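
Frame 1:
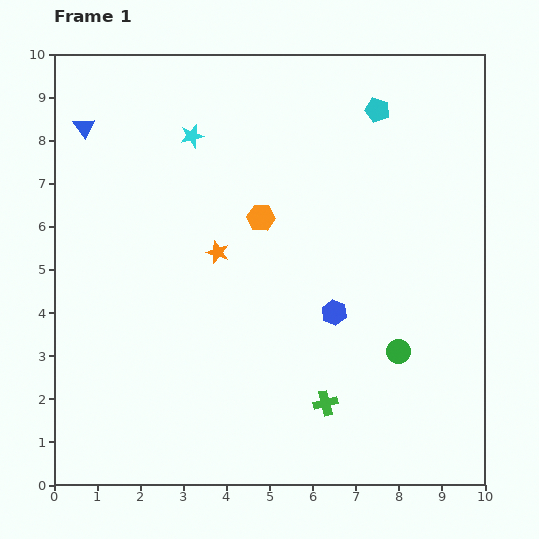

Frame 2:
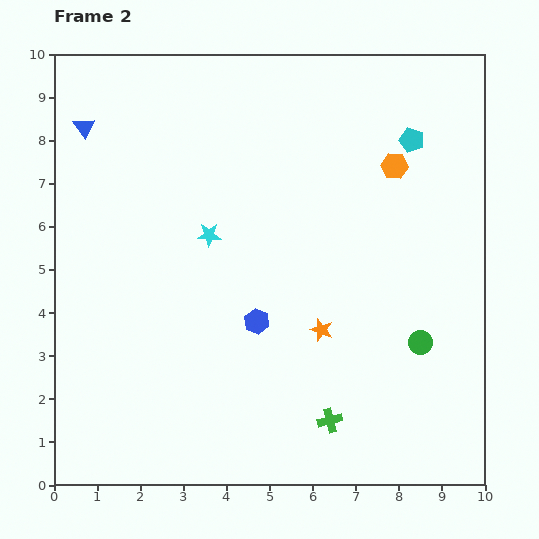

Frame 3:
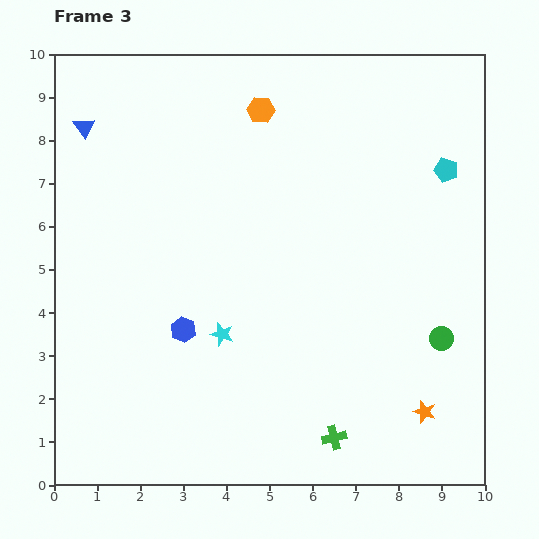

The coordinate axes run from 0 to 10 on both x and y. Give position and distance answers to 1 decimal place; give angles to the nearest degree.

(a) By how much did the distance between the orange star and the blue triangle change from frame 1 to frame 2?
+3.0

Distance in frame 1: 4.2. Distance in frame 2: 7.2.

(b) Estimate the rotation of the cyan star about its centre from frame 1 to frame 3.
30° clockwise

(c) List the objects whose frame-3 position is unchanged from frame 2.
the blue triangle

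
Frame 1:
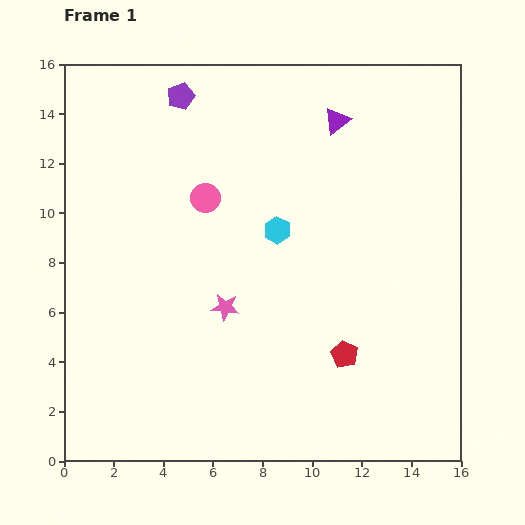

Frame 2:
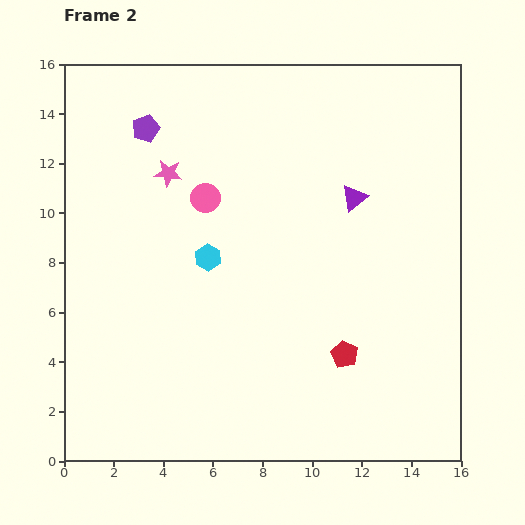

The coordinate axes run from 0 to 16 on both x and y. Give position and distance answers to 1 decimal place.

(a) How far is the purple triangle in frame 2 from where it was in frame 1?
3.2

The purple triangle moved from (11.0, 13.7) to (11.7, 10.6), a distance of √(0.7² + 3.1²) ≈ 3.2.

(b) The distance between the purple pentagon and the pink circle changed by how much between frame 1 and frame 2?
-0.5

Distance in frame 1: 4.2. Distance in frame 2: 3.7.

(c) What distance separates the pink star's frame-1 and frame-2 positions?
5.9

The pink star moved from (6.5, 6.2) to (4.2, 11.6), a distance of √(2.3² + 5.4²) ≈ 5.9.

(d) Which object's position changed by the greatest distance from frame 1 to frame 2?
the pink star

(moved 5.9; next 3.2)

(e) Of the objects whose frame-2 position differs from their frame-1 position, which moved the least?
the purple pentagon

(moved 1.9)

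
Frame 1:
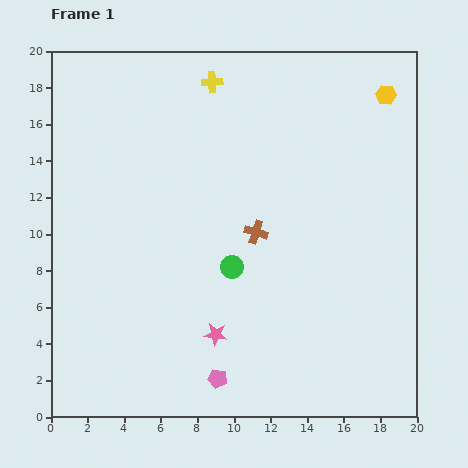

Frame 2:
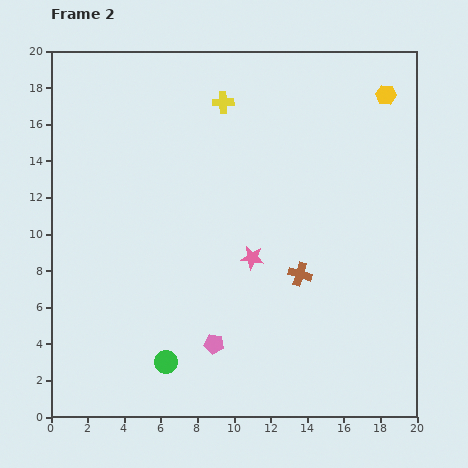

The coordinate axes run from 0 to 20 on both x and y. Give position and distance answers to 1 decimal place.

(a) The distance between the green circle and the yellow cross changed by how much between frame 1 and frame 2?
+4.3

Distance in frame 1: 10.2. Distance in frame 2: 14.5.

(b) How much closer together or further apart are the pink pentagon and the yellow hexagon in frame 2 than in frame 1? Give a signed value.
-1.5

Distance in frame 1: 18.0. Distance in frame 2: 16.5.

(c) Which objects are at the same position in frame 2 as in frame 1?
the yellow hexagon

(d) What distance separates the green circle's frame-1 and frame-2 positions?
6.3

The green circle moved from (9.9, 8.2) to (6.3, 3.0), a distance of √(3.6² + 5.2²) ≈ 6.3.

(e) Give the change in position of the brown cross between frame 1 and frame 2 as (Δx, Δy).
(2.4, -2.3)

The brown cross was at (11.2, 10.1) in frame 1 and (13.6, 7.8) in frame 2.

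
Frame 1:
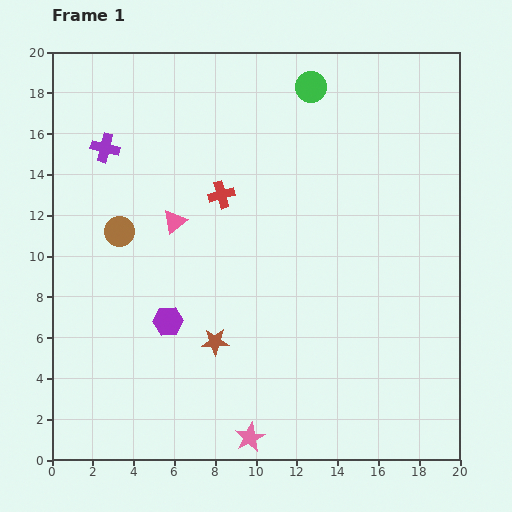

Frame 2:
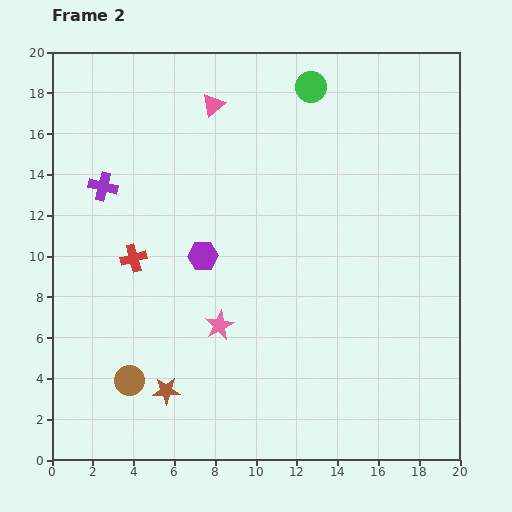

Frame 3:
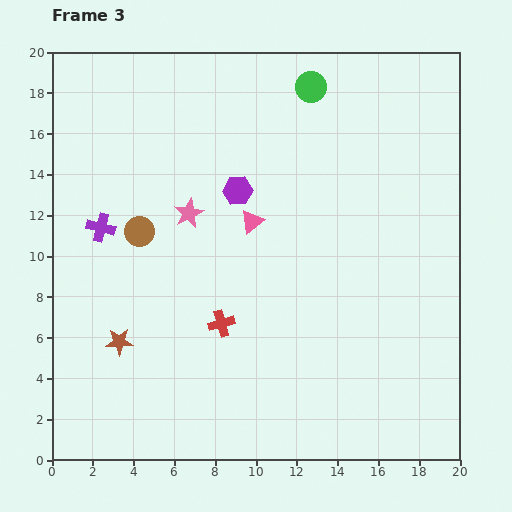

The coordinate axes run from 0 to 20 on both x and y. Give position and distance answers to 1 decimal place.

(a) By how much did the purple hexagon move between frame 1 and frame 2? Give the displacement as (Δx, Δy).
(1.7, 3.2)

The purple hexagon was at (5.7, 6.8) in frame 1 and (7.4, 10.0) in frame 2.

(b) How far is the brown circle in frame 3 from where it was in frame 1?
1.0

The brown circle moved from (3.3, 11.2) to (4.3, 11.2), a distance of √(1.0² + 0.0²) ≈ 1.0.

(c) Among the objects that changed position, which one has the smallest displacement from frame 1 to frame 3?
the brown circle

(moved 1.0)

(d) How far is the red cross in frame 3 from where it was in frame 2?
5.4

The red cross moved from (4.0, 9.9) to (8.3, 6.7), a distance of √(4.3² + 3.2²) ≈ 5.4.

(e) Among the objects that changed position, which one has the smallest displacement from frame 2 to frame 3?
the purple cross

(moved 2.0)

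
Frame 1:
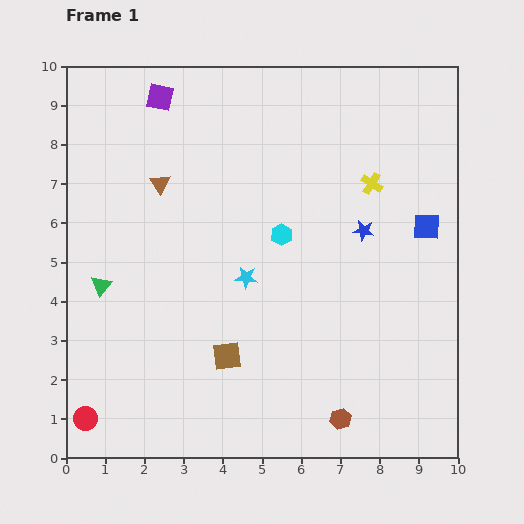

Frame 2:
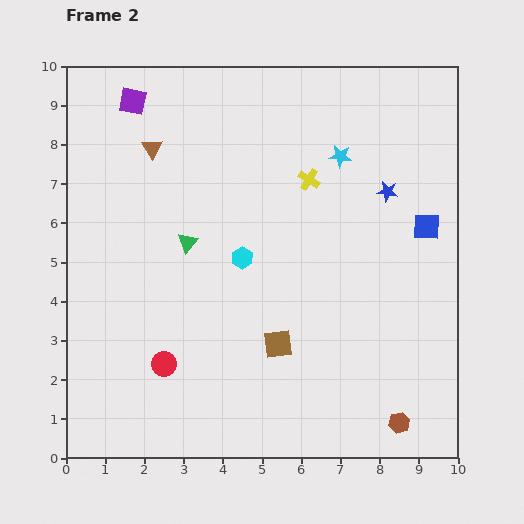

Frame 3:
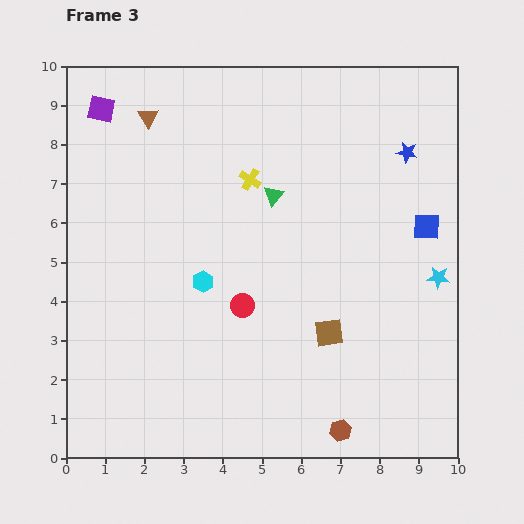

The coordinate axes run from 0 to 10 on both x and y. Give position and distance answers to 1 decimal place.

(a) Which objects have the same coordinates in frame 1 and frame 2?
the blue square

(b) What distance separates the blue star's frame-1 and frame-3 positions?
2.3

The blue star moved from (7.6, 5.8) to (8.7, 7.8), a distance of √(1.1² + 2.0²) ≈ 2.3.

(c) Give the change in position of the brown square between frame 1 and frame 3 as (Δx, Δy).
(2.6, 0.6)

The brown square was at (4.1, 2.6) in frame 1 and (6.7, 3.2) in frame 3.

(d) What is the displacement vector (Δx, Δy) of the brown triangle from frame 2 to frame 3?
(-0.1, 0.8)

The brown triangle was at (2.2, 7.9) in frame 2 and (2.1, 8.7) in frame 3.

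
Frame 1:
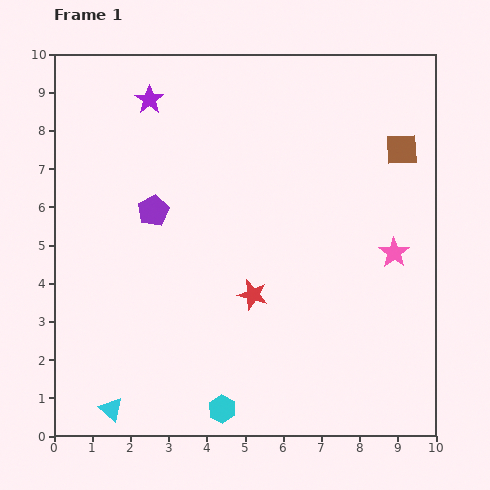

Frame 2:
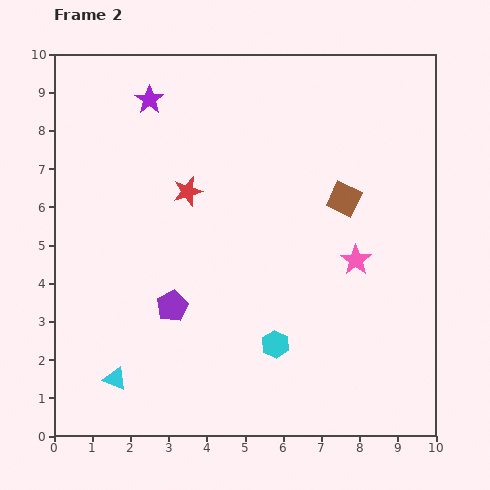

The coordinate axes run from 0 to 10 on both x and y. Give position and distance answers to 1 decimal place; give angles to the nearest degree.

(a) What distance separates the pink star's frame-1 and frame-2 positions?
1.0

The pink star moved from (8.9, 4.8) to (7.9, 4.6), a distance of √(1.0² + 0.2²) ≈ 1.0.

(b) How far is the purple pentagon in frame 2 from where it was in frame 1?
2.5

The purple pentagon moved from (2.6, 5.9) to (3.1, 3.4), a distance of √(0.5² + 2.5²) ≈ 2.5.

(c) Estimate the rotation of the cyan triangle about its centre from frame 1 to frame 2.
18° counter-clockwise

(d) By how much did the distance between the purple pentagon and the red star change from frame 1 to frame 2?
-0.4

Distance in frame 1: 3.4. Distance in frame 2: 3.0.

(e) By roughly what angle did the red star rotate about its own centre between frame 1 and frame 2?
31° counter-clockwise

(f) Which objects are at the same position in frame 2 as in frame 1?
the purple star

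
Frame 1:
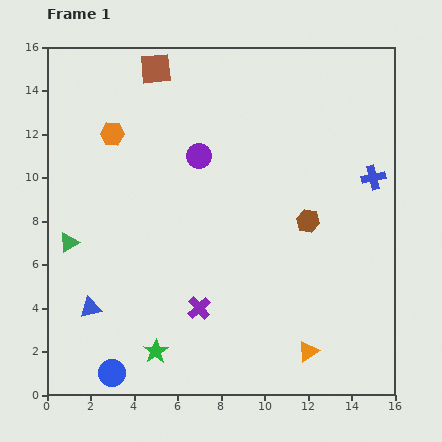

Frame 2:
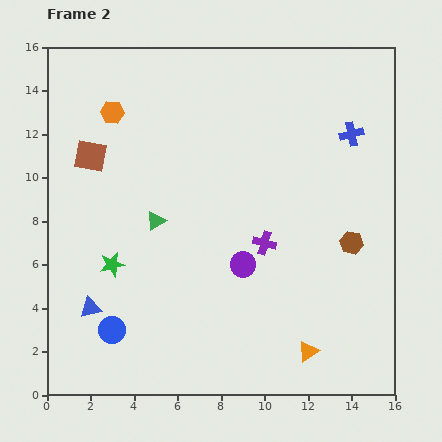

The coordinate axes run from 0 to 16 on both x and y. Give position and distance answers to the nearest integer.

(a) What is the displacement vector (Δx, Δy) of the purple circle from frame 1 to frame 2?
(2, -5)

The purple circle was at (7, 11) in frame 1 and (9, 6) in frame 2.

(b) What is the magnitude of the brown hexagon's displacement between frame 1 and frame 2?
2

The brown hexagon moved from (12, 8) to (14, 7), a distance of √(2² + 1²) ≈ 2.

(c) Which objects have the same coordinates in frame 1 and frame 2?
the orange triangle, the blue triangle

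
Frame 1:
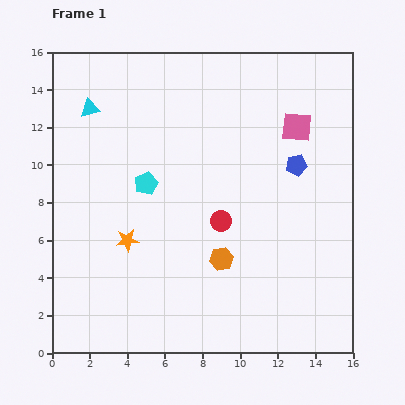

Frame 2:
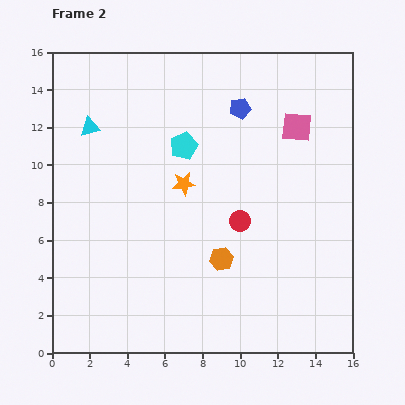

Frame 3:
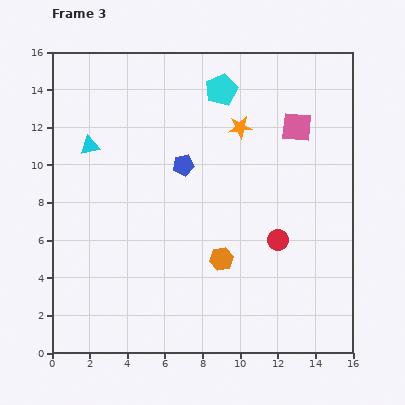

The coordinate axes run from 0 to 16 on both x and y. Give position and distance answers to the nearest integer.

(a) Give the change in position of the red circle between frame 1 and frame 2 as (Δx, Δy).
(1, 0)

The red circle was at (9, 7) in frame 1 and (10, 7) in frame 2.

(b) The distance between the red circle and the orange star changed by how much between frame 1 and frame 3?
+1

Distance in frame 1: 5. Distance in frame 3: 6.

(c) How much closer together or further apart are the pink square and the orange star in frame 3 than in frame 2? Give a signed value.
-4

Distance in frame 2: 7. Distance in frame 3: 3.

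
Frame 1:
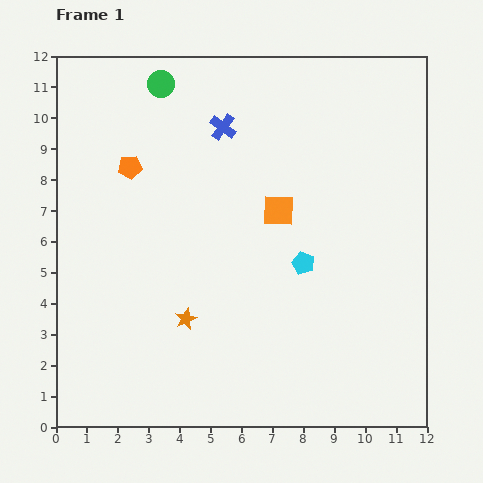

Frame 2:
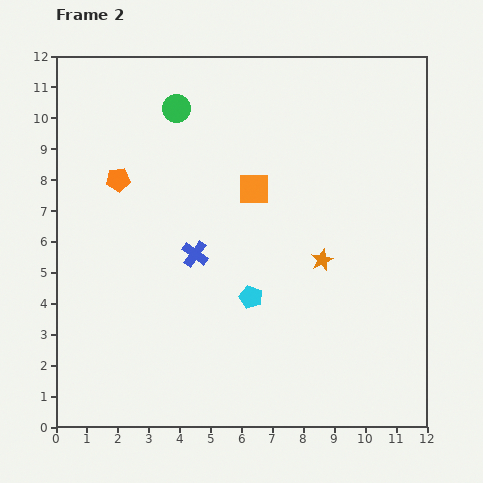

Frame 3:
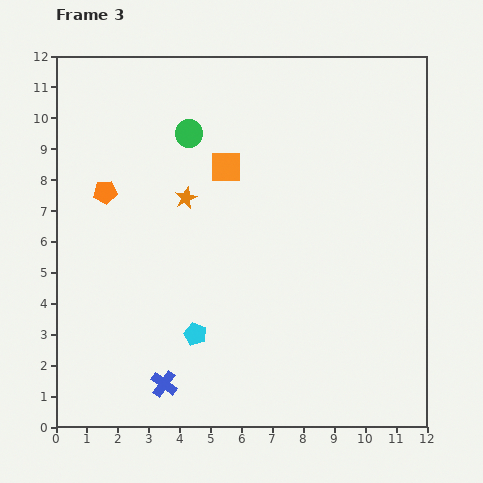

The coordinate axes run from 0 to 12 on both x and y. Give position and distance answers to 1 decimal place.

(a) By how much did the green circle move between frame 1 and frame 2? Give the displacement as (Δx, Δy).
(0.5, -0.8)

The green circle was at (3.4, 11.1) in frame 1 and (3.9, 10.3) in frame 2.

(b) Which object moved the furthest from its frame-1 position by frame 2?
the orange star

(moved 4.8; next 4.2)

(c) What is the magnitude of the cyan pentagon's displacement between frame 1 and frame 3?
4.2

The cyan pentagon moved from (8.0, 5.3) to (4.5, 3.0), a distance of √(3.5² + 2.3²) ≈ 4.2.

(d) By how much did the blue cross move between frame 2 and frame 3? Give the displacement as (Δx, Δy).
(-1.0, -4.2)

The blue cross was at (4.5, 5.6) in frame 2 and (3.5, 1.4) in frame 3.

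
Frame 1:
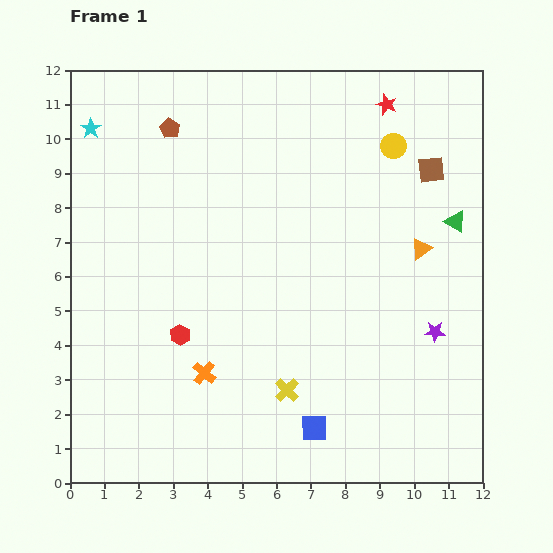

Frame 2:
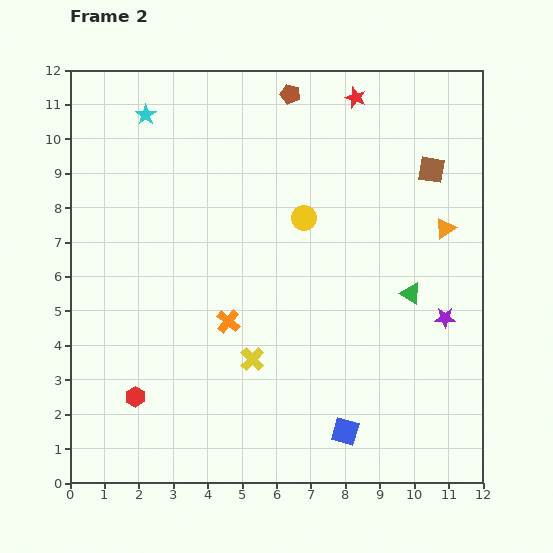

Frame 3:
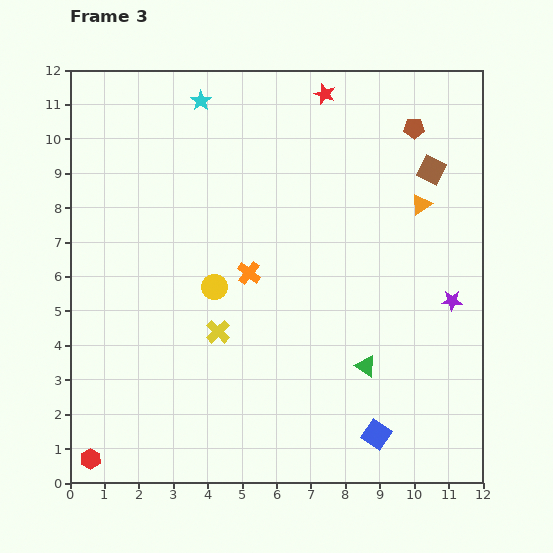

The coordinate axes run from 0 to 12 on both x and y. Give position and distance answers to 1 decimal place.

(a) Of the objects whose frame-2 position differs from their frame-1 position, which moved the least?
the purple star

(moved 0.5)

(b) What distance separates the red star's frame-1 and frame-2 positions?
0.9

The red star moved from (9.2, 11.0) to (8.3, 11.2), a distance of √(0.9² + 0.2²) ≈ 0.9.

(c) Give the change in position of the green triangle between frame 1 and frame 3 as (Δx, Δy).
(-2.6, -4.2)

The green triangle was at (11.2, 7.6) in frame 1 and (8.6, 3.4) in frame 3.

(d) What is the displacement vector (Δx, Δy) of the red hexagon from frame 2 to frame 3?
(-1.3, -1.8)

The red hexagon was at (1.9, 2.5) in frame 2 and (0.6, 0.7) in frame 3.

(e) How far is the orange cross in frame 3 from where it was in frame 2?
1.5

The orange cross moved from (4.6, 4.7) to (5.2, 6.1), a distance of √(0.6² + 1.4²) ≈ 1.5.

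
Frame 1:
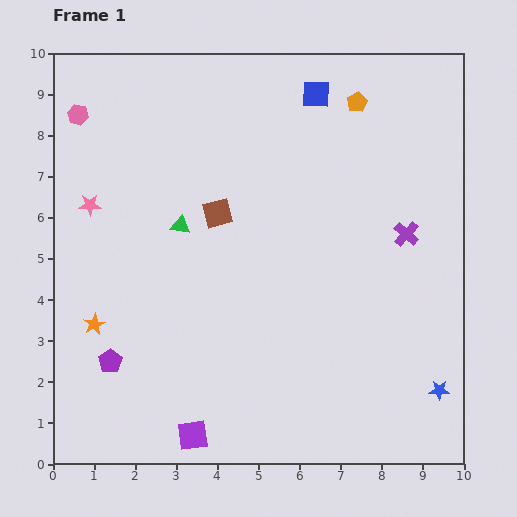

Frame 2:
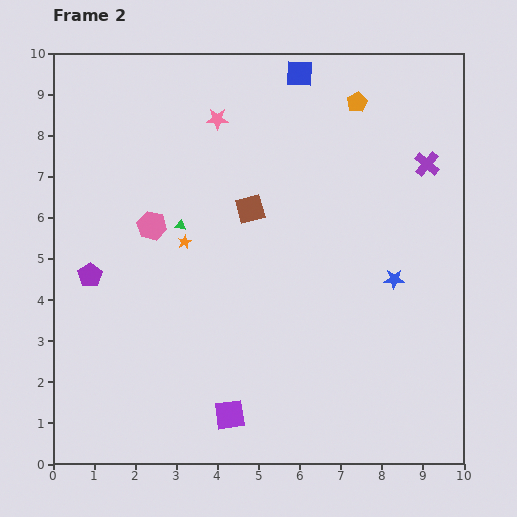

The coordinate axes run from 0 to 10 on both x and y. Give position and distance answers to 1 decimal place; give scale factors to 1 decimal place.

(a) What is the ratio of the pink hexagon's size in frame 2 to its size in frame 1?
1.4×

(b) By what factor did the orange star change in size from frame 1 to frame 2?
0.6×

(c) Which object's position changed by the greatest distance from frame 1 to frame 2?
the pink star

(moved 3.7; next 3.2)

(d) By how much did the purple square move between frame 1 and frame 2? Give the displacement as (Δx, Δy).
(0.9, 0.5)

The purple square was at (3.4, 0.7) in frame 1 and (4.3, 1.2) in frame 2.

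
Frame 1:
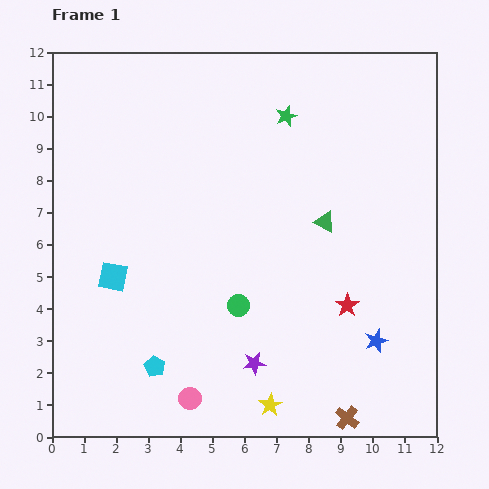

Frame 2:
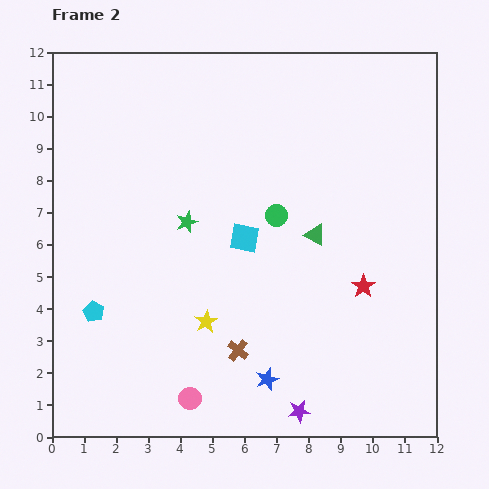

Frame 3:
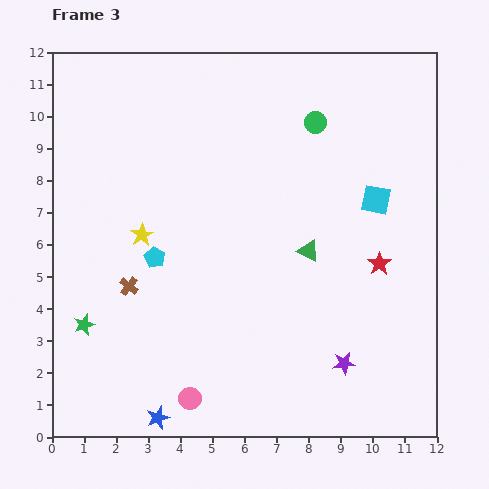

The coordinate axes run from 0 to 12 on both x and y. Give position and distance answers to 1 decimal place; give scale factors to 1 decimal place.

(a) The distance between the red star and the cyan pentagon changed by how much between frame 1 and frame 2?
+2.1

Distance in frame 1: 6.3. Distance in frame 2: 8.4.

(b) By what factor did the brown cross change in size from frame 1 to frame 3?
0.8×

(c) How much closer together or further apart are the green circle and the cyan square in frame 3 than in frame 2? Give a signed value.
+1.9

Distance in frame 2: 1.2. Distance in frame 3: 3.1.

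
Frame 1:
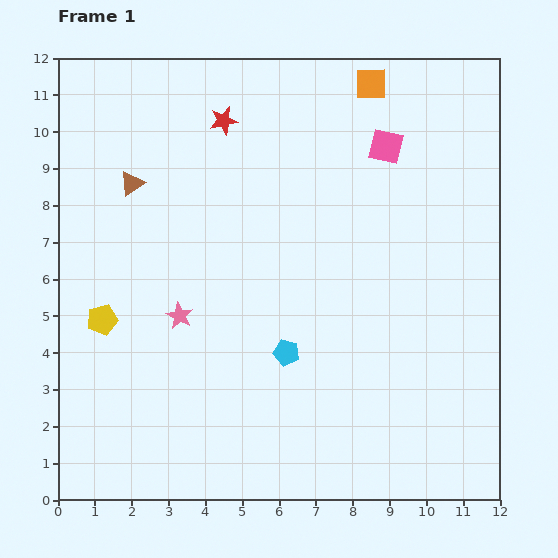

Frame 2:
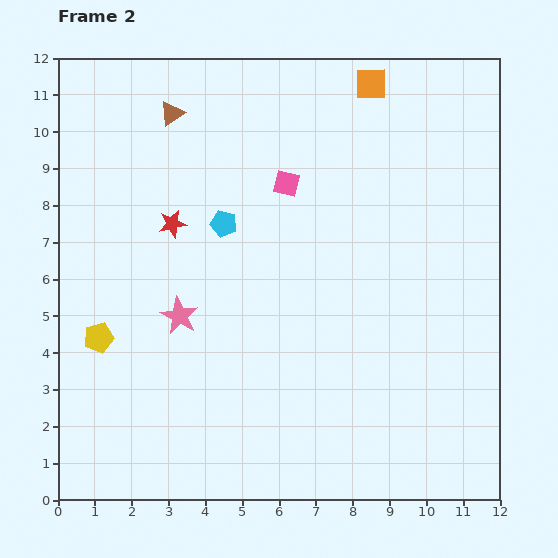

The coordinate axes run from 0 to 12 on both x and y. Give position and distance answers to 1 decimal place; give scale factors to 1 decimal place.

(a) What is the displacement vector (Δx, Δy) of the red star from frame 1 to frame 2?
(-1.4, -2.8)

The red star was at (4.5, 10.3) in frame 1 and (3.1, 7.5) in frame 2.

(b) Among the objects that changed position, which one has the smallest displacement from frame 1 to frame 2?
the yellow pentagon

(moved 0.5)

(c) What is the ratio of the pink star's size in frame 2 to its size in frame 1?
1.4×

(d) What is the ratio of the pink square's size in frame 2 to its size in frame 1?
0.8×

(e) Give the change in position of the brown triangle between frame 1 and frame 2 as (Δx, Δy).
(1.1, 1.9)

The brown triangle was at (2.0, 8.6) in frame 1 and (3.1, 10.5) in frame 2.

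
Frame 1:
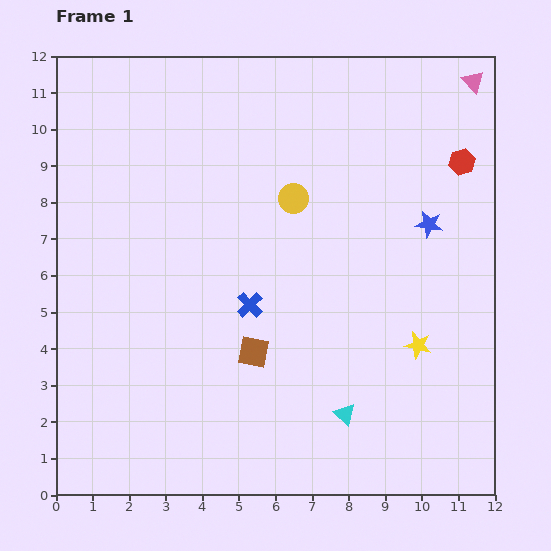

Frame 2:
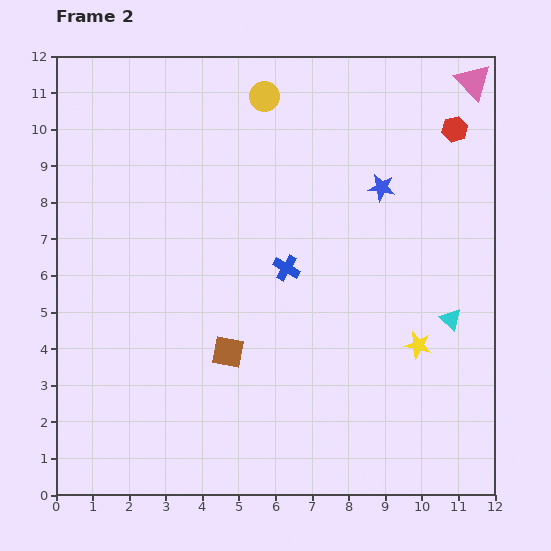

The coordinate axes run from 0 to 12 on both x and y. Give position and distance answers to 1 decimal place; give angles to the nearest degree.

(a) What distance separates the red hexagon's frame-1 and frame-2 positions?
0.9

The red hexagon moved from (11.1, 9.1) to (10.9, 10.0), a distance of √(0.2² + 0.9²) ≈ 0.9.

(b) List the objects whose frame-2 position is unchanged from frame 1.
the pink triangle, the yellow star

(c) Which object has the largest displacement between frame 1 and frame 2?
the cyan triangle

(moved 3.9; next 2.9)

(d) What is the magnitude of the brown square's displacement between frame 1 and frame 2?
0.7

The brown square moved from (5.4, 3.9) to (4.7, 3.9), a distance of √(0.7² + 0.0²) ≈ 0.7.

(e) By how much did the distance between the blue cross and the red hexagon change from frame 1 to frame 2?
-1.0

Distance in frame 1: 7.0. Distance in frame 2: 6.0.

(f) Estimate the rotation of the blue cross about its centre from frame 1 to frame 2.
16° counter-clockwise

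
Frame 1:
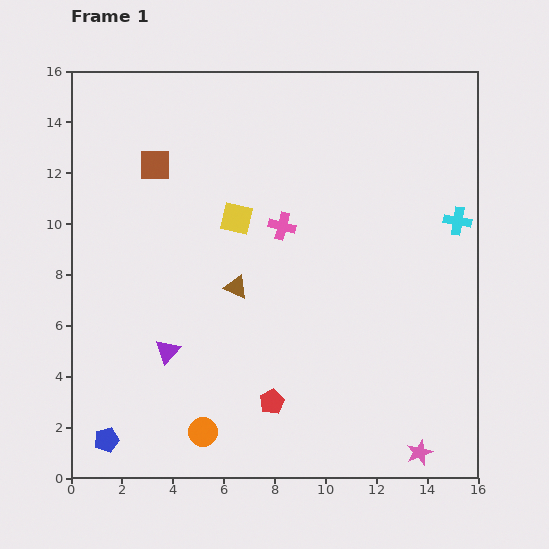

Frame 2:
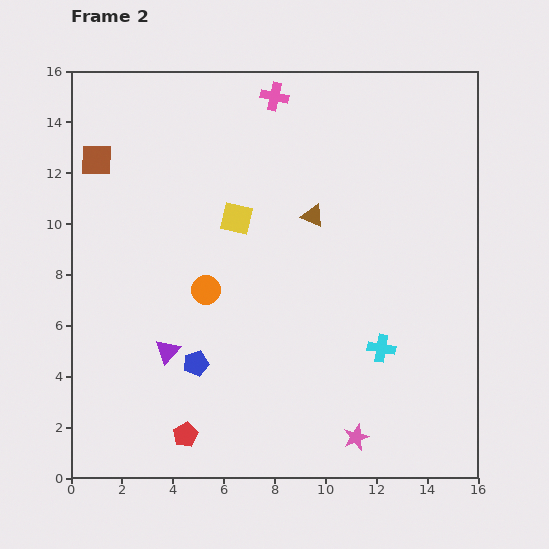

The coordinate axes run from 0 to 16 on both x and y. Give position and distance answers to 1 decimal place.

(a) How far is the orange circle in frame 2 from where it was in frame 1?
5.6

The orange circle moved from (5.2, 1.8) to (5.3, 7.4), a distance of √(0.1² + 5.6²) ≈ 5.6.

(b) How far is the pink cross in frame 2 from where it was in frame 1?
5.1

The pink cross moved from (8.3, 9.9) to (8.0, 15.0), a distance of √(0.3² + 5.1²) ≈ 5.1.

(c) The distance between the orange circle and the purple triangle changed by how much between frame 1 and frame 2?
-0.7

Distance in frame 1: 3.5. Distance in frame 2: 2.8.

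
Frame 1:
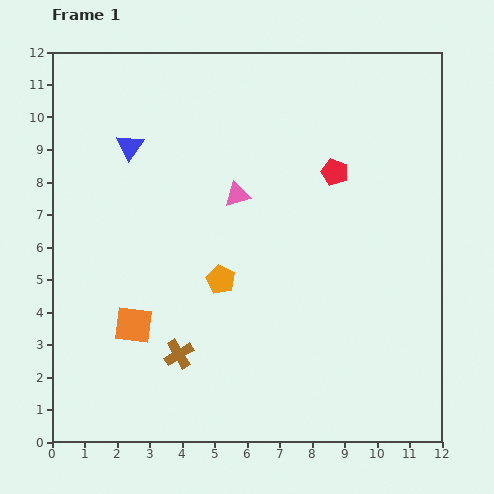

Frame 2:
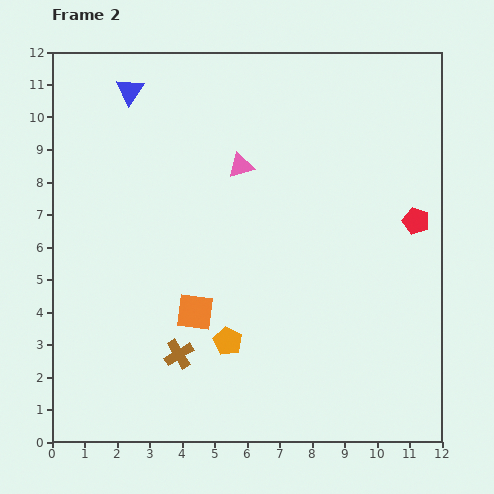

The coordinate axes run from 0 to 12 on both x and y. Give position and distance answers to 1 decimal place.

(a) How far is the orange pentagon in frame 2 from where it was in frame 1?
1.9

The orange pentagon moved from (5.2, 5.0) to (5.4, 3.1), a distance of √(0.2² + 1.9²) ≈ 1.9.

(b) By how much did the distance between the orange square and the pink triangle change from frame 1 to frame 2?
-0.4

Distance in frame 1: 5.1. Distance in frame 2: 4.7.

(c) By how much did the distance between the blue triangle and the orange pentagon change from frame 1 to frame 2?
+3.3

Distance in frame 1: 5.0. Distance in frame 2: 8.3.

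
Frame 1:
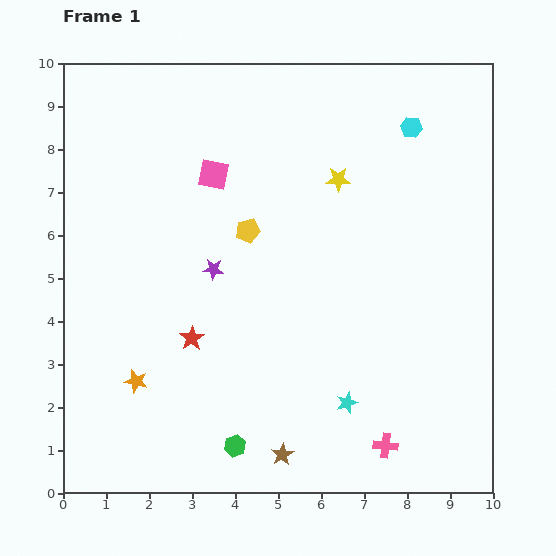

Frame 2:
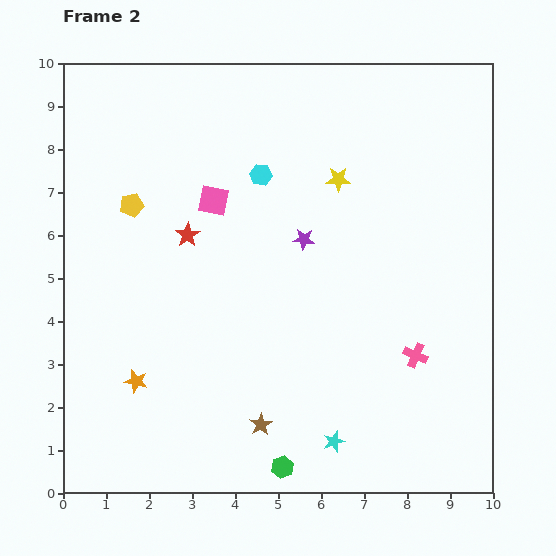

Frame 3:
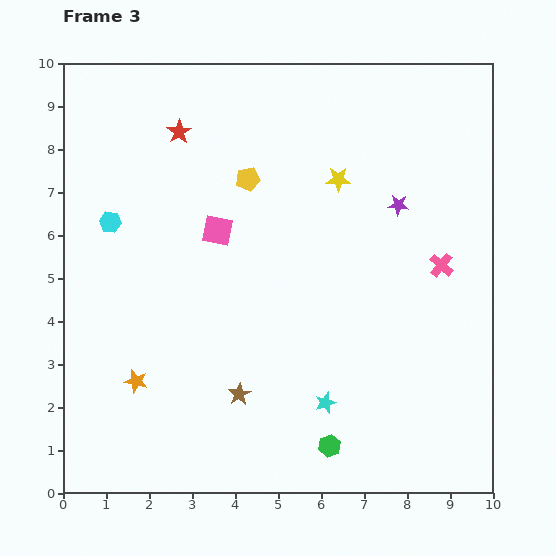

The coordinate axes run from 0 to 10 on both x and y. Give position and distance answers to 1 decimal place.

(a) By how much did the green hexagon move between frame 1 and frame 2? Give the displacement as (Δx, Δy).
(1.1, -0.5)

The green hexagon was at (4.0, 1.1) in frame 1 and (5.1, 0.6) in frame 2.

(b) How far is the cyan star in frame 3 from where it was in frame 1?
0.5

The cyan star moved from (6.6, 2.1) to (6.1, 2.1), a distance of √(0.5² + 0.0²) ≈ 0.5.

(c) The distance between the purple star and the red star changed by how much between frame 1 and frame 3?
+3.7

Distance in frame 1: 1.7. Distance in frame 3: 5.4.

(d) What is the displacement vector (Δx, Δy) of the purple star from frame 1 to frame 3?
(4.3, 1.5)

The purple star was at (3.5, 5.2) in frame 1 and (7.8, 6.7) in frame 3.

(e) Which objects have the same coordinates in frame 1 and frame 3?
the orange star, the yellow star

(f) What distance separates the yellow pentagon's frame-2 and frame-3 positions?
2.8

The yellow pentagon moved from (1.6, 6.7) to (4.3, 7.3), a distance of √(2.7² + 0.6²) ≈ 2.8.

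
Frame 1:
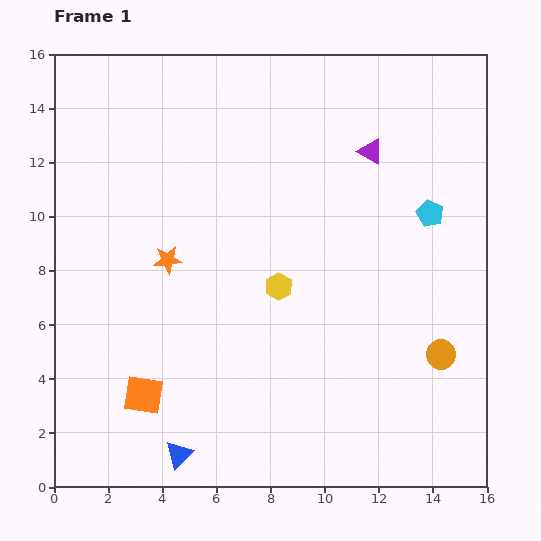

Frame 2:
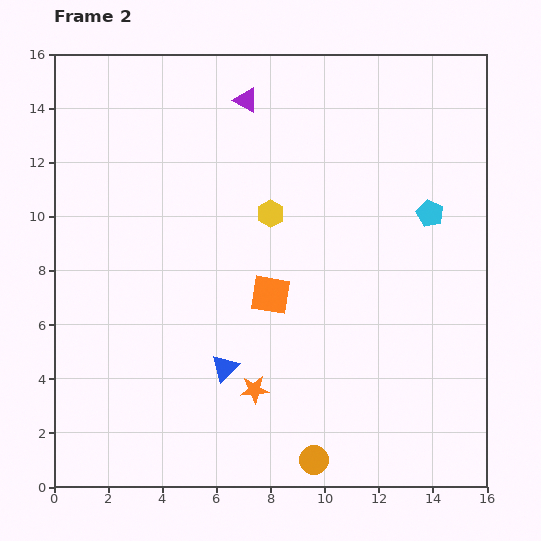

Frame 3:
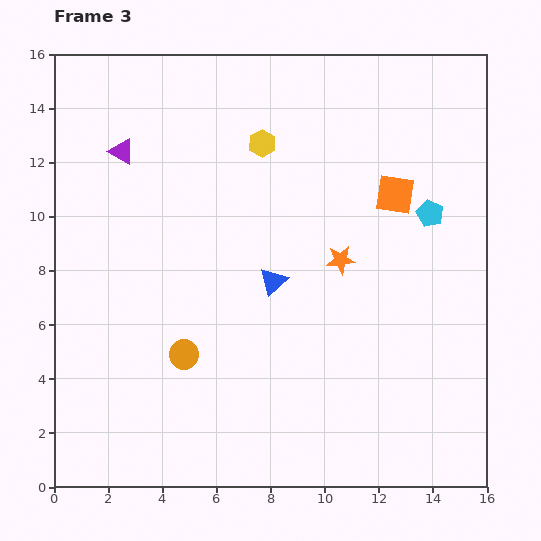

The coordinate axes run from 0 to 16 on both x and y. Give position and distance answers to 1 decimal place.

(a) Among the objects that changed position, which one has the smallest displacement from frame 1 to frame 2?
the yellow hexagon

(moved 2.7)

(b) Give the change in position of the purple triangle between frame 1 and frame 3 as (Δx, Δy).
(-9.2, 0.0)

The purple triangle was at (11.7, 12.4) in frame 1 and (2.5, 12.4) in frame 3.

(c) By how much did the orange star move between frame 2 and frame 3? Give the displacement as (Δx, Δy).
(3.2, 4.8)

The orange star was at (7.4, 3.6) in frame 2 and (10.6, 8.4) in frame 3.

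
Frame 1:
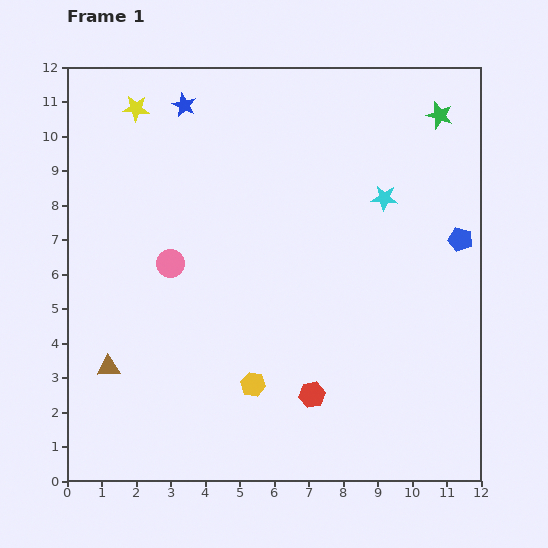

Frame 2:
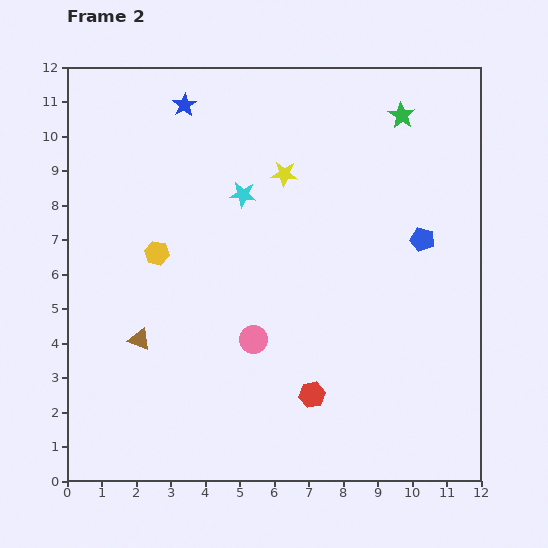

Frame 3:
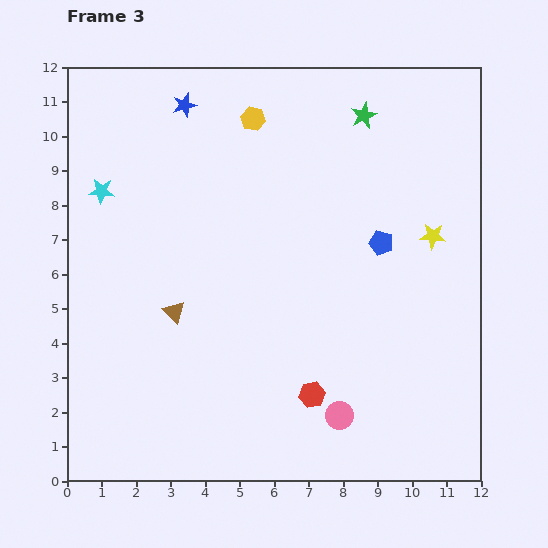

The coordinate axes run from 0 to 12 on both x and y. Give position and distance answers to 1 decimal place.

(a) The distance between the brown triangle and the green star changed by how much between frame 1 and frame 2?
-2.1

Distance in frame 1: 12.1. Distance in frame 2: 10.0.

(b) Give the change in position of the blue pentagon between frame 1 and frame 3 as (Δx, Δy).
(-2.3, -0.1)

The blue pentagon was at (11.4, 7.0) in frame 1 and (9.1, 6.9) in frame 3.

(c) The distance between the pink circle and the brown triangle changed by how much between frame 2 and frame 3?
+2.4

Distance in frame 2: 3.3. Distance in frame 3: 5.7.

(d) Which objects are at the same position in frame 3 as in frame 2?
the red hexagon, the blue star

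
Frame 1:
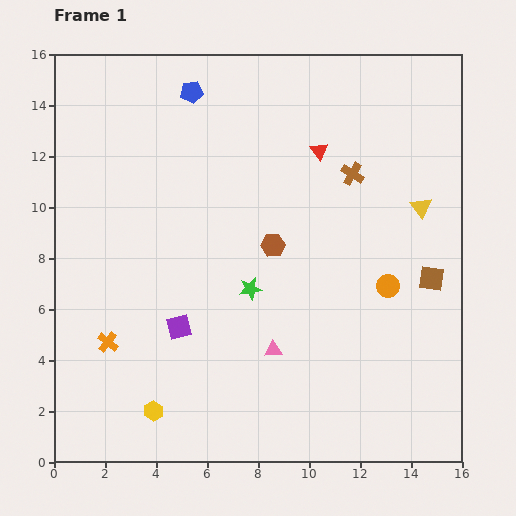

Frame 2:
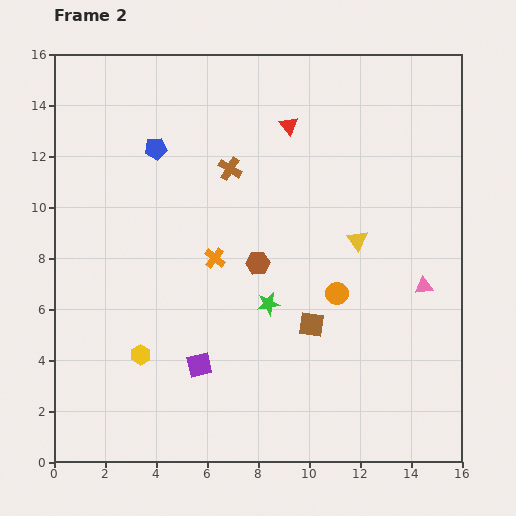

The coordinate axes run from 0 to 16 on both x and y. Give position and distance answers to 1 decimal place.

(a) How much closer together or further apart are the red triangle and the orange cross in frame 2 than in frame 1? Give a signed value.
-5.2

Distance in frame 1: 11.2. Distance in frame 2: 6.0.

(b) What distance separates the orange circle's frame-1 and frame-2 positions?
2.0

The orange circle moved from (13.1, 6.9) to (11.1, 6.6), a distance of √(2.0² + 0.3²) ≈ 2.0.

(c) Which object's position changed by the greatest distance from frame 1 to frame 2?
the pink triangle

(moved 6.4; next 5.3)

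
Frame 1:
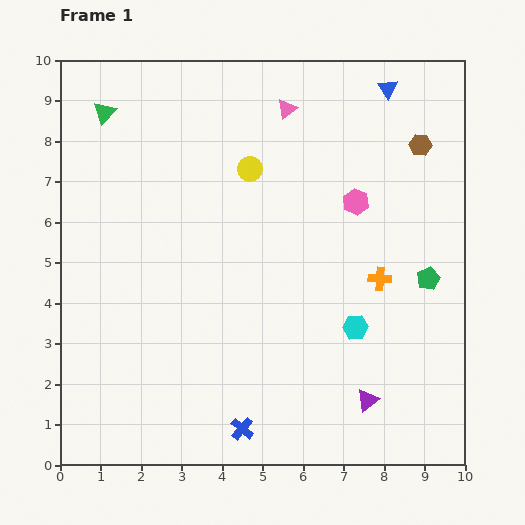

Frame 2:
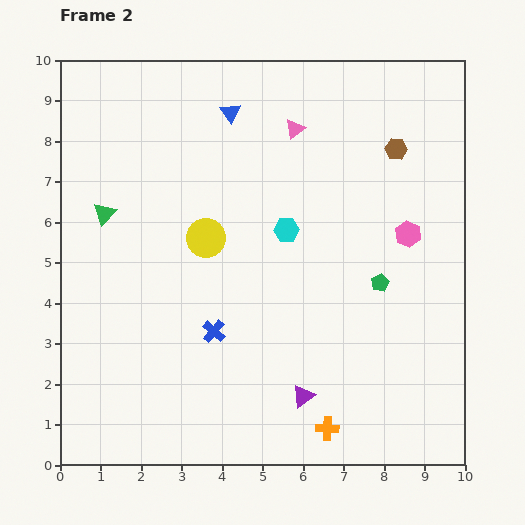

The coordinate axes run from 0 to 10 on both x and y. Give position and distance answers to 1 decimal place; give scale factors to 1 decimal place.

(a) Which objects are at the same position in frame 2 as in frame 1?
none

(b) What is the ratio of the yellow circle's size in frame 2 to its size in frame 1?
1.6×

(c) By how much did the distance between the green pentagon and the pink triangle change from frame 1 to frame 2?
-1.2

Distance in frame 1: 5.5. Distance in frame 2: 4.3.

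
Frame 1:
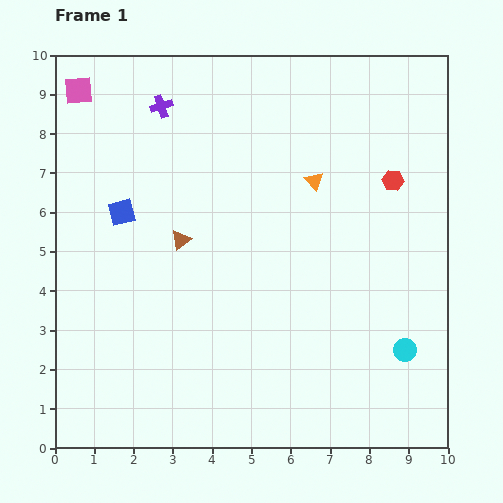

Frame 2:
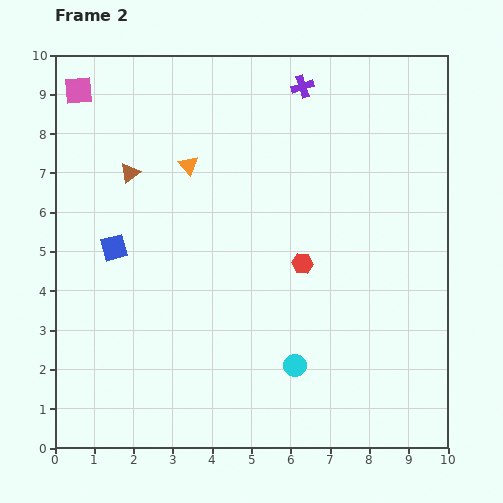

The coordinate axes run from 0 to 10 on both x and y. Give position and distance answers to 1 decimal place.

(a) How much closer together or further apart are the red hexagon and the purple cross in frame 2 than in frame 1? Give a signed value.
-1.7

Distance in frame 1: 6.2. Distance in frame 2: 4.5.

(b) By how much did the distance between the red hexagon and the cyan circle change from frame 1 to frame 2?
-1.7

Distance in frame 1: 4.3. Distance in frame 2: 2.6.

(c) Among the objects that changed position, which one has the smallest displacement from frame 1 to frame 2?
the blue square

(moved 0.9)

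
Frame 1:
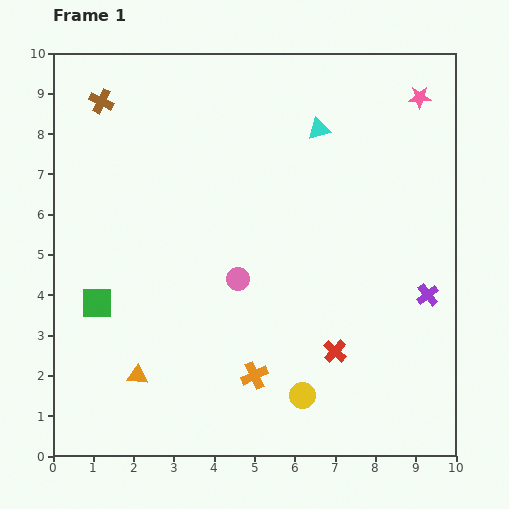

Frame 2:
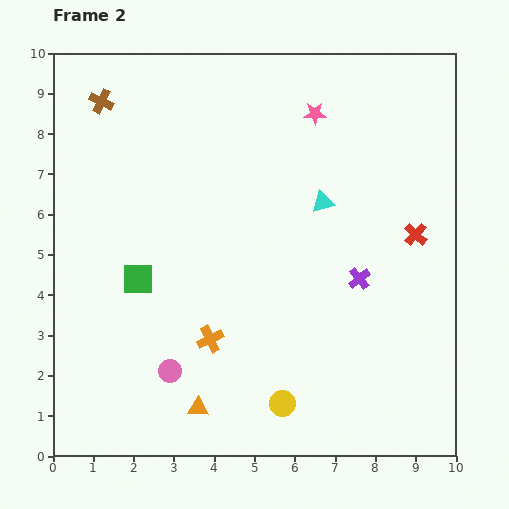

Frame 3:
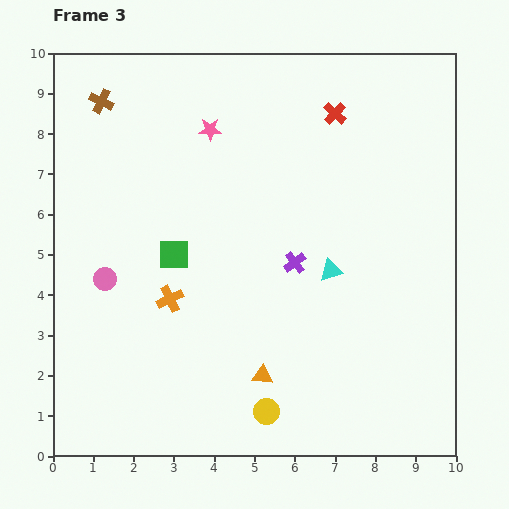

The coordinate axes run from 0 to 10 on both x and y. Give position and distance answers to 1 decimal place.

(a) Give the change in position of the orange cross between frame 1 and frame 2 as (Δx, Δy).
(-1.1, 0.9)

The orange cross was at (5.0, 2.0) in frame 1 and (3.9, 2.9) in frame 2.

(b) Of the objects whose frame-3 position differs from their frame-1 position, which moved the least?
the yellow circle

(moved 1.0)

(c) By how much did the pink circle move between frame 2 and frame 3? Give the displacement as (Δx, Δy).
(-1.6, 2.3)

The pink circle was at (2.9, 2.1) in frame 2 and (1.3, 4.4) in frame 3.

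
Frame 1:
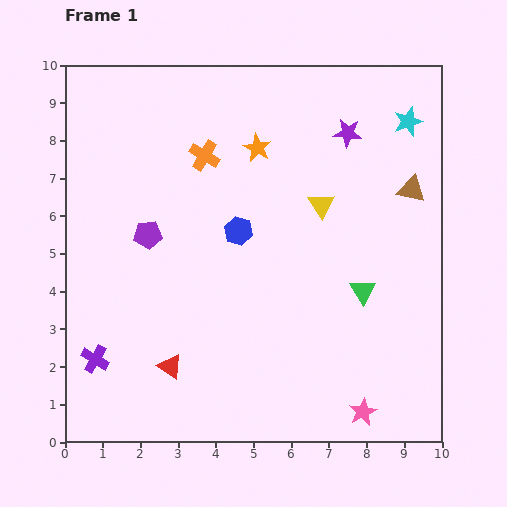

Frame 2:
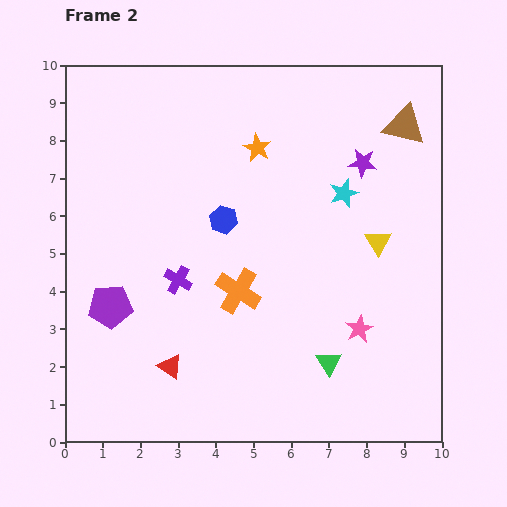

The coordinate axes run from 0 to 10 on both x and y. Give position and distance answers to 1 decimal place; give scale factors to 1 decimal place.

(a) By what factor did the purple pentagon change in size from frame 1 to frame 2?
1.6×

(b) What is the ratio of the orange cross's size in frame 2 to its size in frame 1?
1.5×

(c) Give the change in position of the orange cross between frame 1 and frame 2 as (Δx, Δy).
(0.9, -3.6)

The orange cross was at (3.7, 7.6) in frame 1 and (4.6, 4.0) in frame 2.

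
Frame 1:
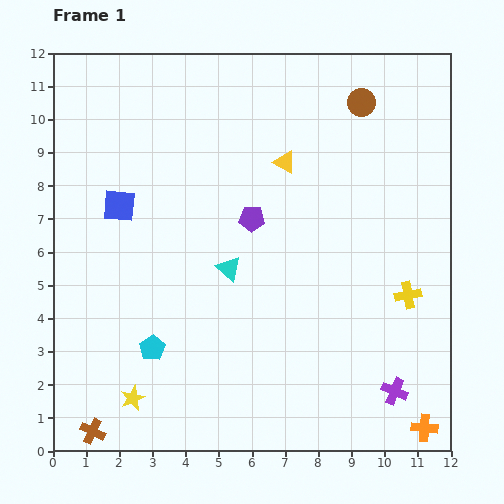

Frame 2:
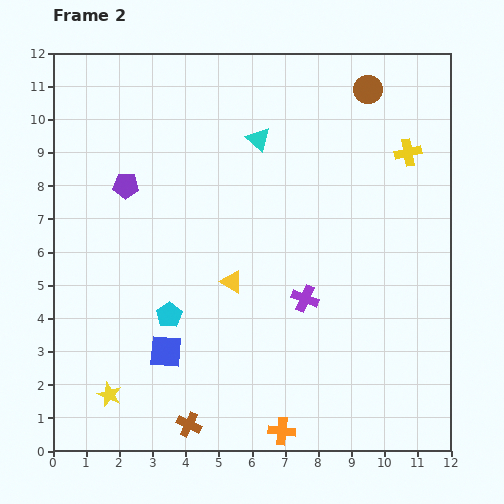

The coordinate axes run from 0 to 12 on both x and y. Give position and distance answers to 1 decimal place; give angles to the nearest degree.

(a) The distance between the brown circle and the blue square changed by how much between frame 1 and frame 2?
+2.1

Distance in frame 1: 7.9. Distance in frame 2: 10.0.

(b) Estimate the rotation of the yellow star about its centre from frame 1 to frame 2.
24° counter-clockwise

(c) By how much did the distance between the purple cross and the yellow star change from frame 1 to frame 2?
-1.3

Distance in frame 1: 7.9. Distance in frame 2: 6.6.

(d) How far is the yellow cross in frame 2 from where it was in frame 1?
4.3

The yellow cross moved from (10.7, 4.7) to (10.7, 9.0), a distance of √(0.0² + 4.3²) ≈ 4.3.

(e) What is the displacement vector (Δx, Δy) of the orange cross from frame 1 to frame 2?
(-4.3, -0.1)

The orange cross was at (11.2, 0.7) in frame 1 and (6.9, 0.6) in frame 2.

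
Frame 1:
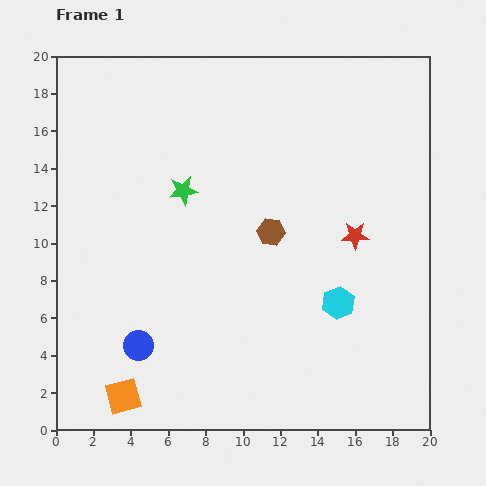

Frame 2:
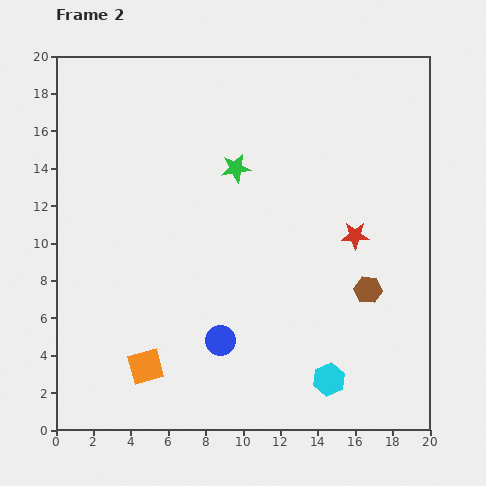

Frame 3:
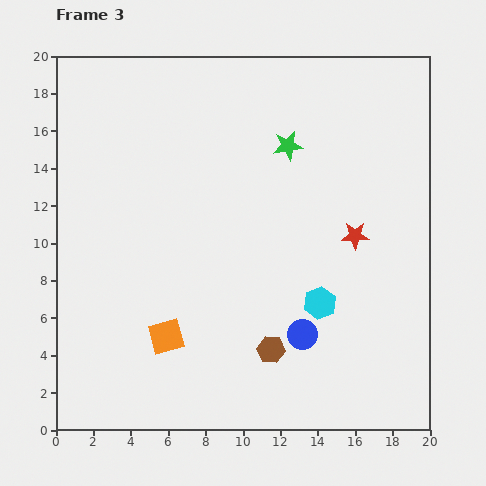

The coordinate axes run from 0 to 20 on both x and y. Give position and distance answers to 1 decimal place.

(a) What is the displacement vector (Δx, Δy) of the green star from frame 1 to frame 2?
(2.8, 1.2)

The green star was at (6.8, 12.8) in frame 1 and (9.6, 14.0) in frame 2.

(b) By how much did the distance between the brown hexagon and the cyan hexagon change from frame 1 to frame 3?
-1.6

Distance in frame 1: 5.2. Distance in frame 3: 3.6.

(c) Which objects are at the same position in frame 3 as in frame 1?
the red star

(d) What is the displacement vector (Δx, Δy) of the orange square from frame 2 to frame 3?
(1.1, 1.6)

The orange square was at (4.8, 3.4) in frame 2 and (5.9, 5.0) in frame 3.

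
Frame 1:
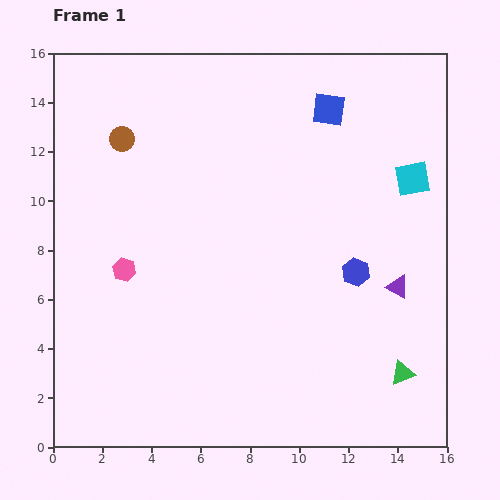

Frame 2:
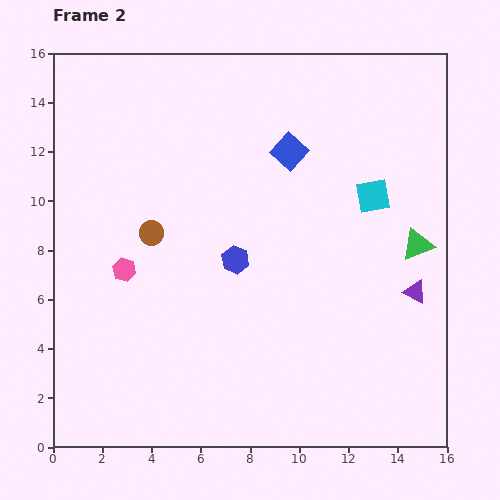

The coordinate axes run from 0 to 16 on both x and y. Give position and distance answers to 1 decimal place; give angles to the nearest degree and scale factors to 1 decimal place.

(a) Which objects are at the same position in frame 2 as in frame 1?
the pink hexagon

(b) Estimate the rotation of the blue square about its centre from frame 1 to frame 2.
34° clockwise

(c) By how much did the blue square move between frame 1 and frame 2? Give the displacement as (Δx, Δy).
(-1.6, -1.7)

The blue square was at (11.2, 13.7) in frame 1 and (9.6, 12.0) in frame 2.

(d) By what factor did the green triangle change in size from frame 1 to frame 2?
1.3×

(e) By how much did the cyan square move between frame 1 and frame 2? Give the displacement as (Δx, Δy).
(-1.6, -0.7)

The cyan square was at (14.6, 10.9) in frame 1 and (13.0, 10.2) in frame 2.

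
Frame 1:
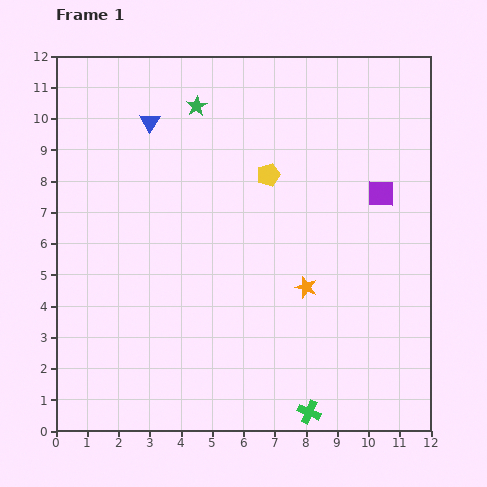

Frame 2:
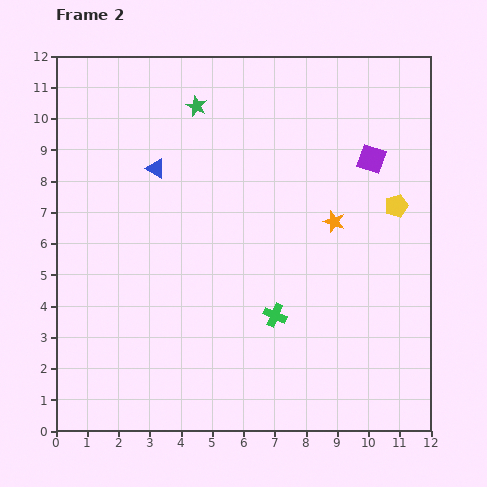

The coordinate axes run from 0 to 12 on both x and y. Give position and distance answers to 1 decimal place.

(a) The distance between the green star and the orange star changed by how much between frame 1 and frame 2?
-1.1

Distance in frame 1: 6.8. Distance in frame 2: 5.7.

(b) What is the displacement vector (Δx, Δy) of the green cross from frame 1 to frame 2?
(-1.1, 3.1)

The green cross was at (8.1, 0.6) in frame 1 and (7.0, 3.7) in frame 2.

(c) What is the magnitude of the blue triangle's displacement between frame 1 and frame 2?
1.5

The blue triangle moved from (3.0, 9.9) to (3.2, 8.4), a distance of √(0.2² + 1.5²) ≈ 1.5.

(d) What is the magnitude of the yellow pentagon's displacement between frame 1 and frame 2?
4.2

The yellow pentagon moved from (6.8, 8.2) to (10.9, 7.2), a distance of √(4.1² + 1.0²) ≈ 4.2.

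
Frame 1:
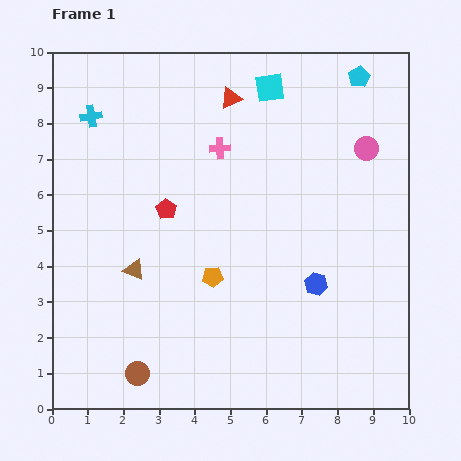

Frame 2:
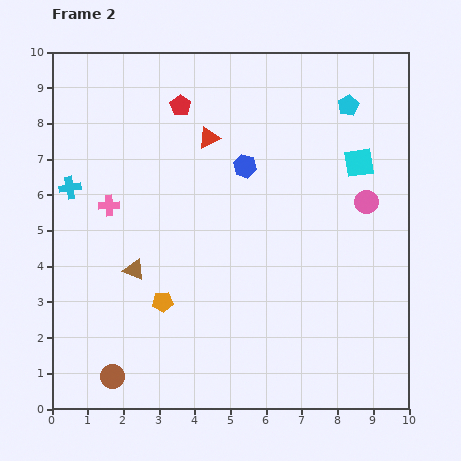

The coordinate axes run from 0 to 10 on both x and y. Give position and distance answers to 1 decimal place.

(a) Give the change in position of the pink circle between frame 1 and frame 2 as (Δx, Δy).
(0.0, -1.5)

The pink circle was at (8.8, 7.3) in frame 1 and (8.8, 5.8) in frame 2.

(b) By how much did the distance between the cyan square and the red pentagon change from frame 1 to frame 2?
+0.7

Distance in frame 1: 4.5. Distance in frame 2: 5.2.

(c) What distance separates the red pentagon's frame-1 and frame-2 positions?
2.9

The red pentagon moved from (3.2, 5.6) to (3.6, 8.5), a distance of √(0.4² + 2.9²) ≈ 2.9.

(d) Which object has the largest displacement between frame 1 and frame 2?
the blue hexagon

(moved 3.9; next 3.5)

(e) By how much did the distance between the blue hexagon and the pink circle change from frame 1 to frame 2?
-0.5

Distance in frame 1: 4.0. Distance in frame 2: 3.5.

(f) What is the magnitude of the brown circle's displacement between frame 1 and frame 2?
0.7

The brown circle moved from (2.4, 1.0) to (1.7, 0.9), a distance of √(0.7² + 0.1²) ≈ 0.7.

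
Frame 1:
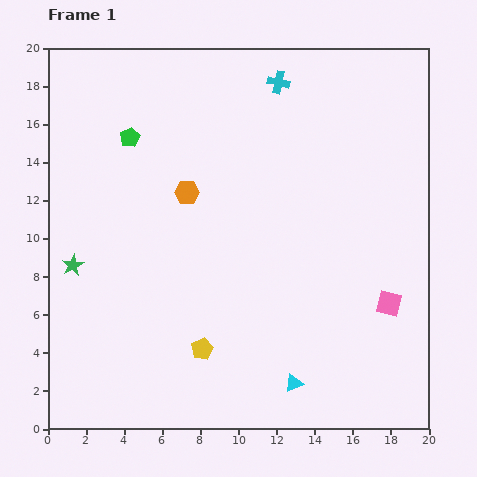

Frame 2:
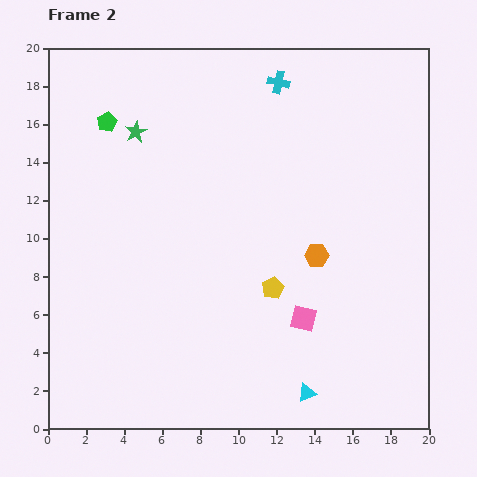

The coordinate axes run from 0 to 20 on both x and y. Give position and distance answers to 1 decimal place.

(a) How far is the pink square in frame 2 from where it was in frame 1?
4.6

The pink square moved from (17.9, 6.6) to (13.4, 5.8), a distance of √(4.5² + 0.8²) ≈ 4.6.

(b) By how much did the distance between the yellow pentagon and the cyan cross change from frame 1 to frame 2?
-3.8

Distance in frame 1: 14.6. Distance in frame 2: 10.8.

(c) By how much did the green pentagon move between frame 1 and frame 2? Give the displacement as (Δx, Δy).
(-1.2, 0.8)

The green pentagon was at (4.3, 15.3) in frame 1 and (3.1, 16.1) in frame 2.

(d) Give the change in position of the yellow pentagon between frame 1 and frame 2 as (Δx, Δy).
(3.7, 3.2)

The yellow pentagon was at (8.1, 4.2) in frame 1 and (11.8, 7.4) in frame 2.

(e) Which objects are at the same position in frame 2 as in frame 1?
the cyan cross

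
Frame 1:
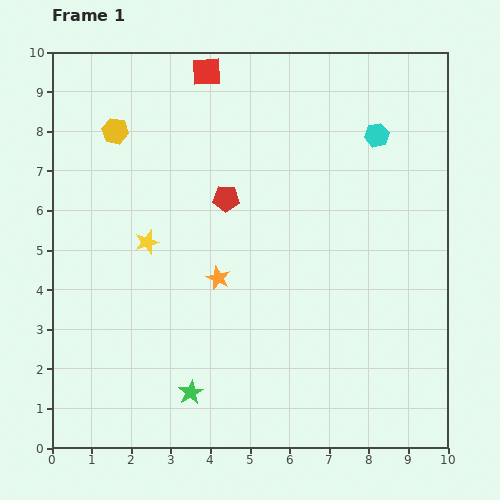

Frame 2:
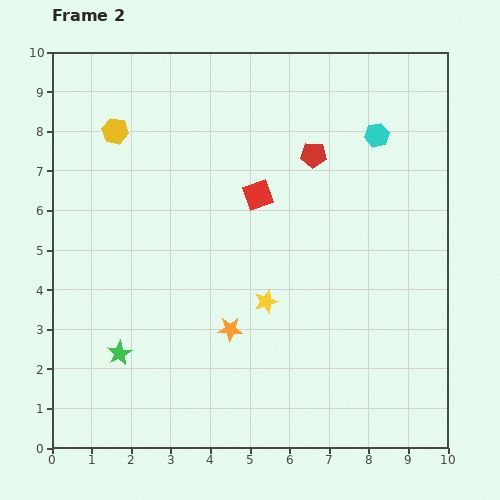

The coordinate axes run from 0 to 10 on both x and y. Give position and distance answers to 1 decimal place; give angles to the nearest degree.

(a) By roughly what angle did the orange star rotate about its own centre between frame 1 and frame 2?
22° counter-clockwise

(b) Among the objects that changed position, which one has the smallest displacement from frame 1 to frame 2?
the orange star

(moved 1.3)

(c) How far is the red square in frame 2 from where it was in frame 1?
3.4

The red square moved from (3.9, 9.5) to (5.2, 6.4), a distance of √(1.3² + 3.1²) ≈ 3.4.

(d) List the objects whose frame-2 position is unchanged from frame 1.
the yellow hexagon, the cyan hexagon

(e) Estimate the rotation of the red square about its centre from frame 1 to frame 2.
16° counter-clockwise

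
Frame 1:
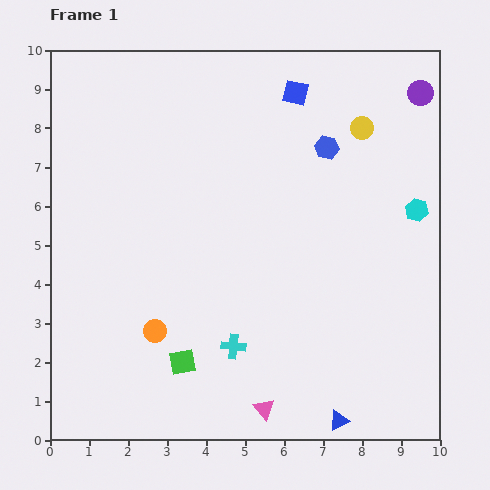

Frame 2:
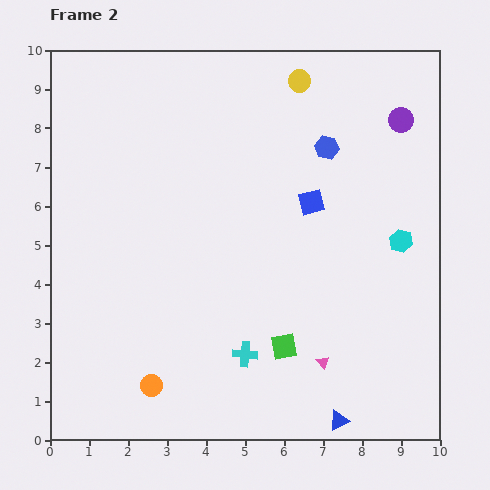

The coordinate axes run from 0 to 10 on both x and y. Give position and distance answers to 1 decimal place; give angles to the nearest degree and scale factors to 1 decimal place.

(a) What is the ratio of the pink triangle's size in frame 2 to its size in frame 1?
0.6×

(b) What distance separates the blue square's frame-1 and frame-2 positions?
2.8

The blue square moved from (6.3, 8.9) to (6.7, 6.1), a distance of √(0.4² + 2.8²) ≈ 2.8.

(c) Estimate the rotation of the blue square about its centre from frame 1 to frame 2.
26° counter-clockwise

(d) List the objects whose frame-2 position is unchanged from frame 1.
the blue triangle, the blue hexagon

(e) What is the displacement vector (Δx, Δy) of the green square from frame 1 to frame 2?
(2.6, 0.4)

The green square was at (3.4, 2.0) in frame 1 and (6.0, 2.4) in frame 2.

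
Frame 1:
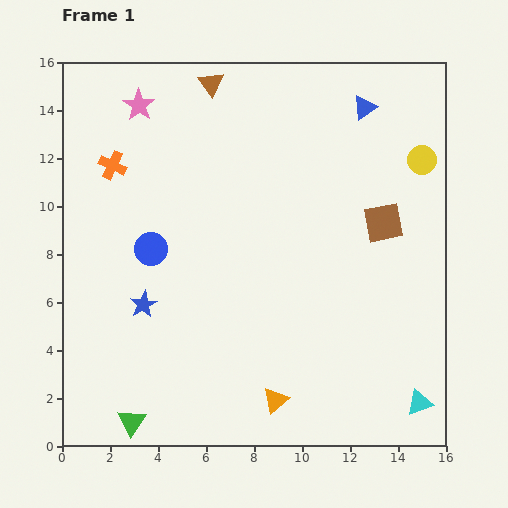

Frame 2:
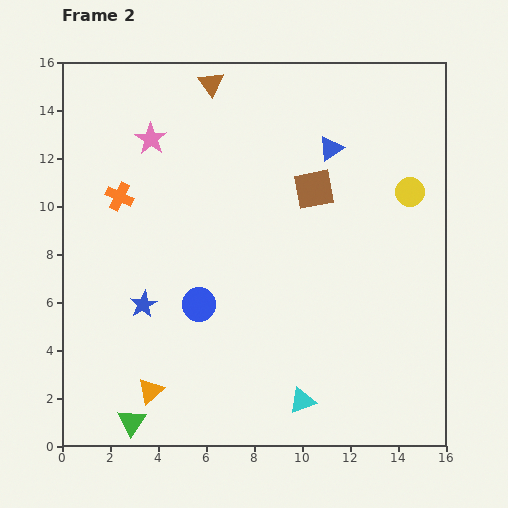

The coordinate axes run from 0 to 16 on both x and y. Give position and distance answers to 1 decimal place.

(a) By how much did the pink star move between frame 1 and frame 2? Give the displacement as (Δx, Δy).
(0.5, -1.4)

The pink star was at (3.2, 14.2) in frame 1 and (3.7, 12.8) in frame 2.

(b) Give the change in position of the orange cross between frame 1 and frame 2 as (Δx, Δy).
(0.3, -1.3)

The orange cross was at (2.1, 11.7) in frame 1 and (2.4, 10.4) in frame 2.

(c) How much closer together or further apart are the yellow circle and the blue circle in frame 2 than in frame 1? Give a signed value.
-1.9

Distance in frame 1: 11.9. Distance in frame 2: 10.0.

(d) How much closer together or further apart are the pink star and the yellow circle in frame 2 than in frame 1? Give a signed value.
-1.0

Distance in frame 1: 12.0. Distance in frame 2: 11.0.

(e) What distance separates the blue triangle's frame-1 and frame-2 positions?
2.2

The blue triangle moved from (12.6, 14.1) to (11.2, 12.4), a distance of √(1.4² + 1.7²) ≈ 2.2.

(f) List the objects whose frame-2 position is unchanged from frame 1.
the green triangle, the brown triangle, the blue star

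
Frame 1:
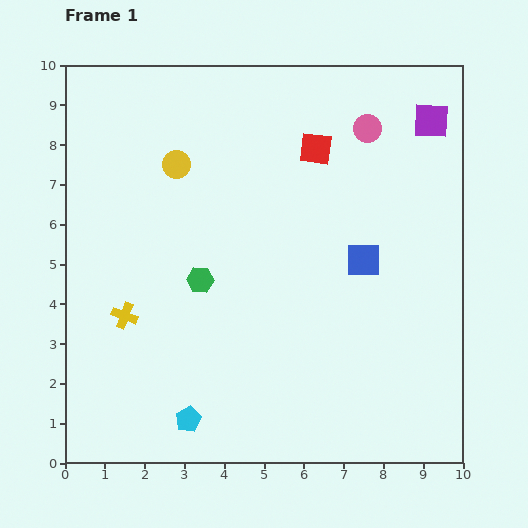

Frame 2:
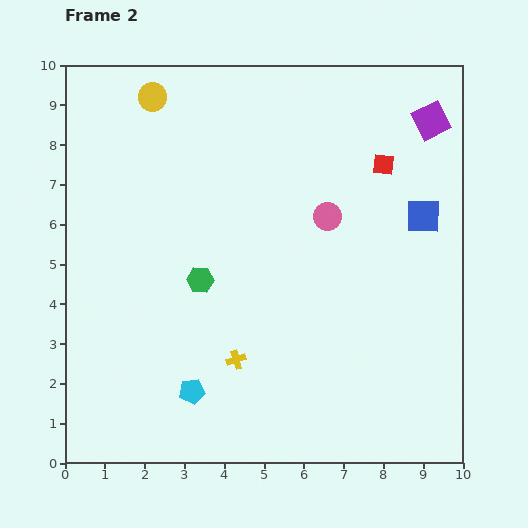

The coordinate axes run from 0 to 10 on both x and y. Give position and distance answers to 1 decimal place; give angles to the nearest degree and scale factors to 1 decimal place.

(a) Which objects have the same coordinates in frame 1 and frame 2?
the purple square, the green hexagon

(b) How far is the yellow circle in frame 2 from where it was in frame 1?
1.8

The yellow circle moved from (2.8, 7.5) to (2.2, 9.2), a distance of √(0.6² + 1.7²) ≈ 1.8.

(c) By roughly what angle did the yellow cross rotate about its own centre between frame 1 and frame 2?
38° counter-clockwise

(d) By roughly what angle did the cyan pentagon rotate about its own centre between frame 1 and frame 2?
20° clockwise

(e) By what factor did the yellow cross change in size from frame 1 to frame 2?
0.7×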